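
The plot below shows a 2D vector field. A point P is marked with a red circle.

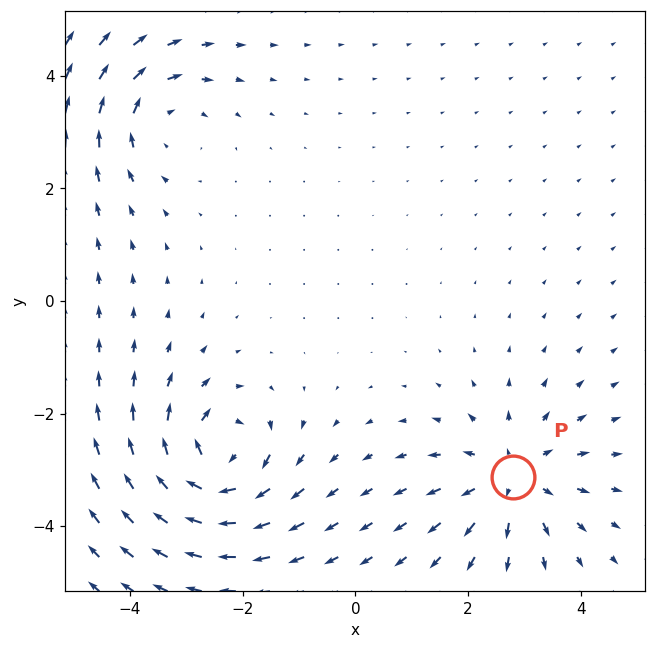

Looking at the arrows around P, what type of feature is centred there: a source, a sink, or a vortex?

At P (2.8, -3.1) the arrows spread outward. Divergence about +4, curl ≈0 — positive divergence with near-zero curl is a source.

source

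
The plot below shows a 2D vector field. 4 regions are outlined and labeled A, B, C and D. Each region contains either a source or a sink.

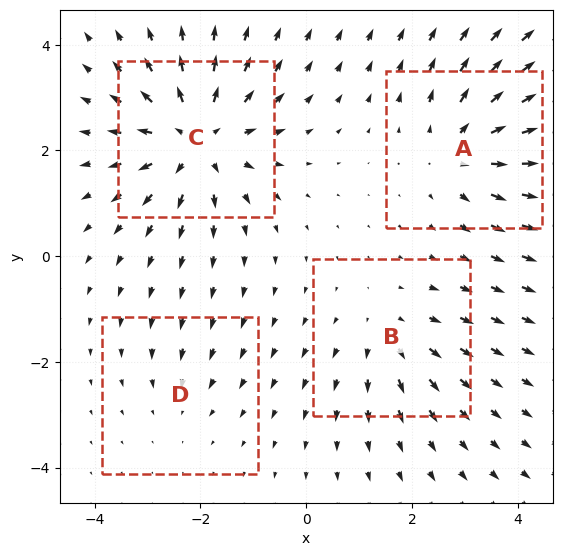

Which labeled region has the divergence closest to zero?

D

Divergence at each region's feature centre — A: about +5, B: about +3, C: about +6, D: about -2. Region D is closest to zero.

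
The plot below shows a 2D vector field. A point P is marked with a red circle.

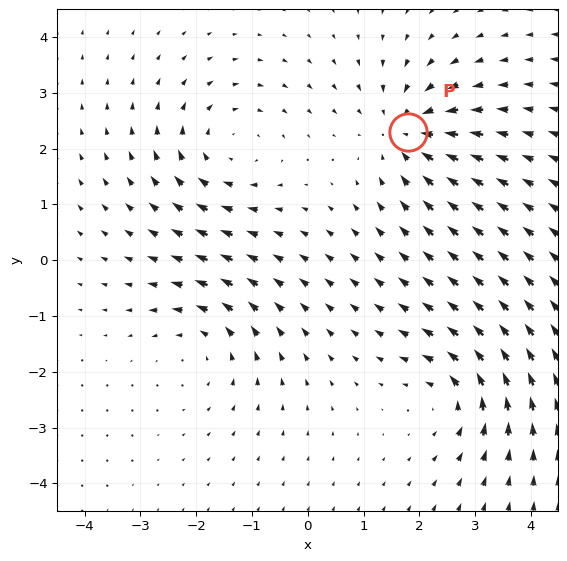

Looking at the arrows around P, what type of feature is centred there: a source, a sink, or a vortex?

At P (1.8, 2.3) the arrows converge inward. Divergence about -5, curl ≈0 — negative divergence with near-zero curl is a sink.

sink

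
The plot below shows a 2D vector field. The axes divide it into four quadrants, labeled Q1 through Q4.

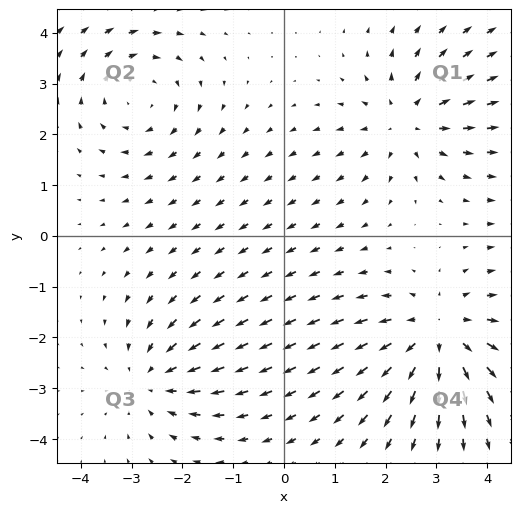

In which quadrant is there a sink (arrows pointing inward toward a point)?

Q3

The sink sits at approximately (-2.6, -2.8), which lies in quadrant Q3. The divergence there is about -3, negative as expected for a sink.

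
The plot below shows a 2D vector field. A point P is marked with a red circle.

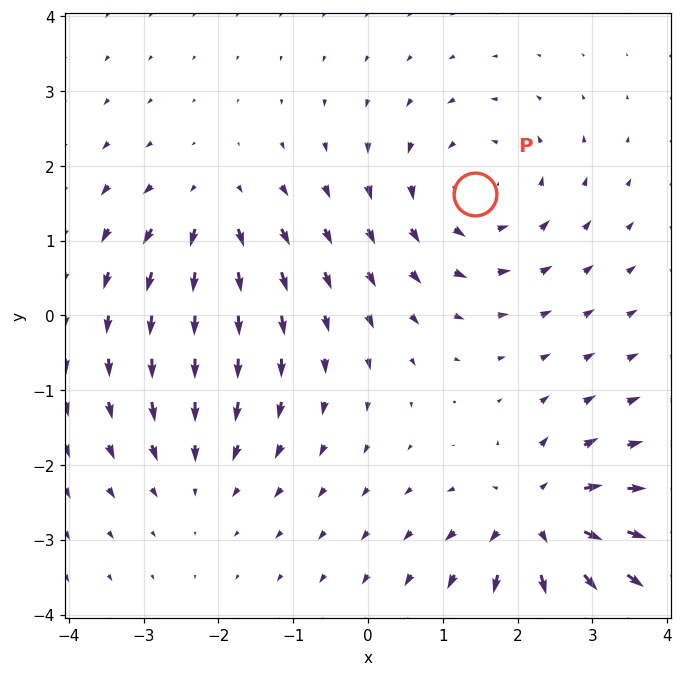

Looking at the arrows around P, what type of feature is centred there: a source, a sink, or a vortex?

At P (1.4, 1.6) the arrows circulate counterclockwise. Divergence ≈0, curl about +4 — near-zero divergence with nonzero curl is a vortex.

vortex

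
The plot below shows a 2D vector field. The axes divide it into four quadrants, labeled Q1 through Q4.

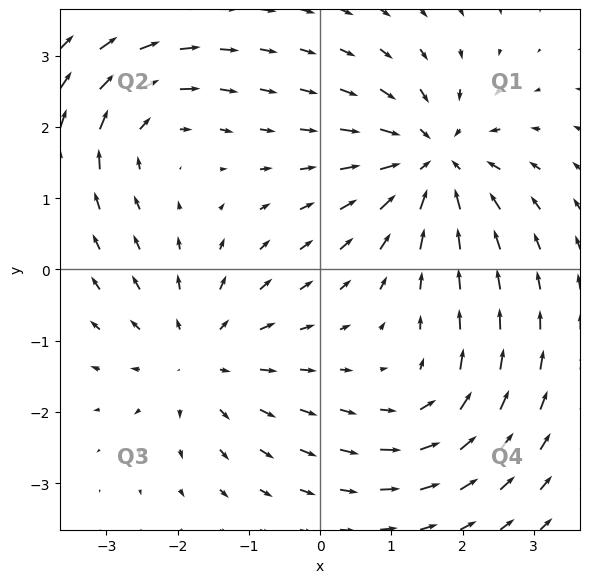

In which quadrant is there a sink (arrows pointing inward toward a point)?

The sink sits at approximately (1.6, 1.5), which lies in quadrant Q1. The divergence there is about -6, negative as expected for a sink.

Q1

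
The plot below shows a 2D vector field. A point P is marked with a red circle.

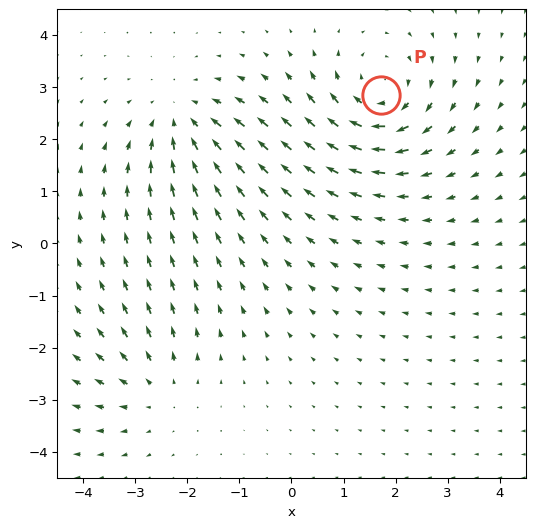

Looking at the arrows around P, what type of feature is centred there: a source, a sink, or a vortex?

vortex

At P (1.7, 2.8) the arrows circulate clockwise. Divergence ≈0, curl about -4 — near-zero divergence with nonzero curl is a vortex.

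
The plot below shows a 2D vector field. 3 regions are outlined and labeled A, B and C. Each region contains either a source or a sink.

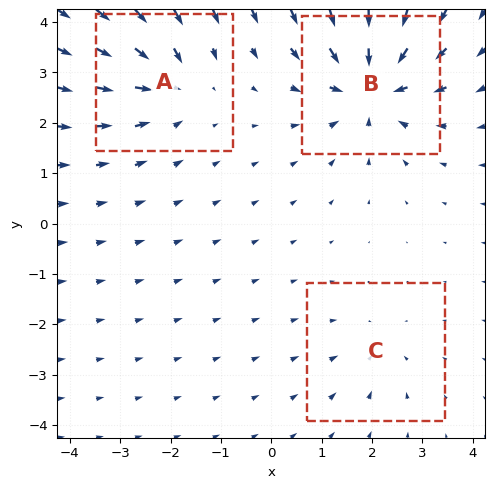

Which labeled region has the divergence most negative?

Divergence at each region's feature centre — A: about -4, B: about -5, C: about -2. Region B is most negative.

B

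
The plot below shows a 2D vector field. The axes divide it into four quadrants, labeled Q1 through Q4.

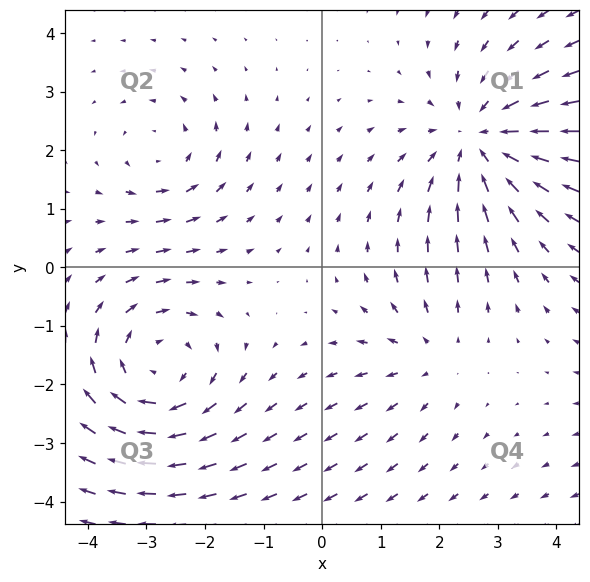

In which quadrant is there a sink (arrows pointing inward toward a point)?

Q1

The sink sits at approximately (2.7, 2.2), which lies in quadrant Q1. The divergence there is about -4, negative as expected for a sink.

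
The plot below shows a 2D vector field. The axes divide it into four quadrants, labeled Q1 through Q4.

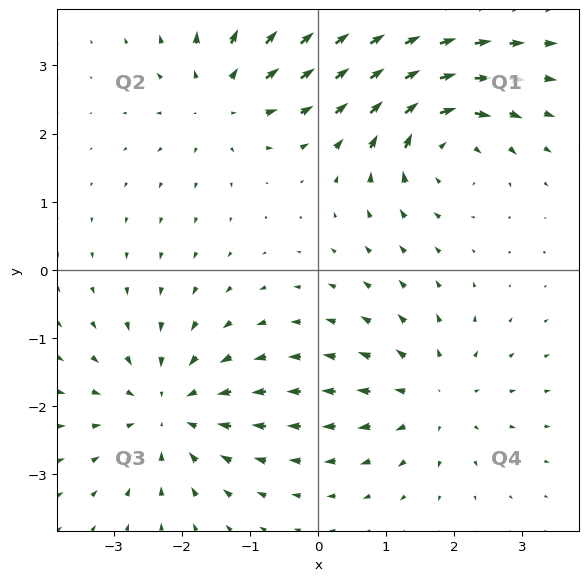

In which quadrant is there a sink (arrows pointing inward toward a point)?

The sink sits at approximately (-2.2, -2.1), which lies in quadrant Q3. The divergence there is about -3, negative as expected for a sink.

Q3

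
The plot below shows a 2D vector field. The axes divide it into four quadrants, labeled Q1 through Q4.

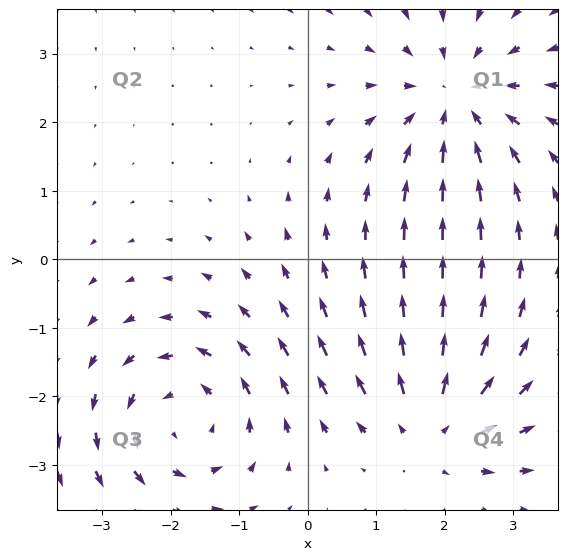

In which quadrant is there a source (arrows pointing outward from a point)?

The source sits at approximately (1.8, -2.4), which lies in quadrant Q4. The divergence there is about +3, positive as expected for a source.

Q4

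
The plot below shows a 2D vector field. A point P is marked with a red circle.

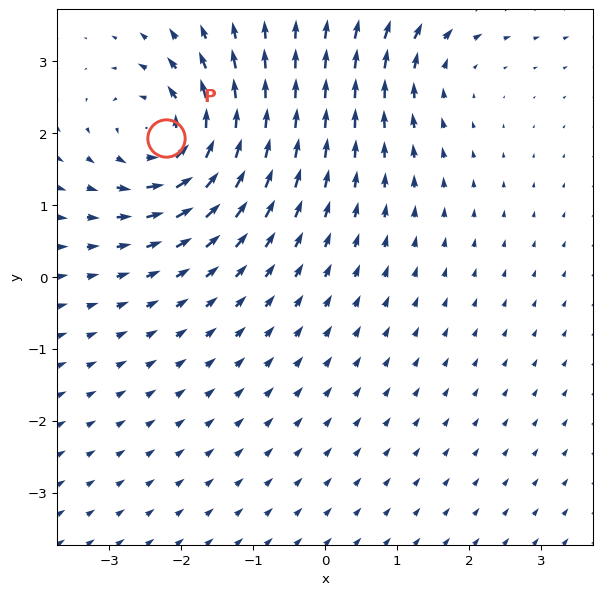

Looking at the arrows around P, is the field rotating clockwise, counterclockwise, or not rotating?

Near P at (-2.2, 1.9) the arrows circulate counterclockwise. The curl (z-component) there is about +6; positive curl means counterclockwise rotation.

counterclockwise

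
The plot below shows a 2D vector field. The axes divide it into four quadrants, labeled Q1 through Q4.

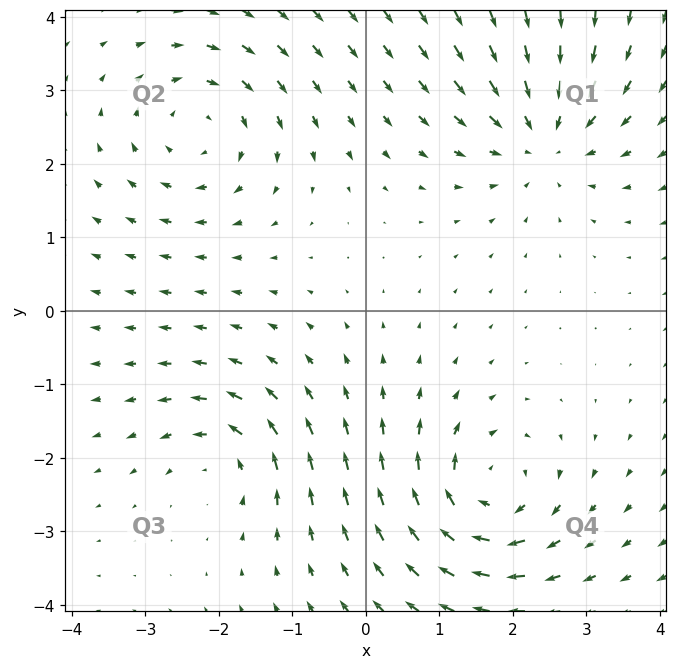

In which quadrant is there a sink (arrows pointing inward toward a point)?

Q1

The sink sits at approximately (2.4, 2.4), which lies in quadrant Q1. The divergence there is about -5, negative as expected for a sink.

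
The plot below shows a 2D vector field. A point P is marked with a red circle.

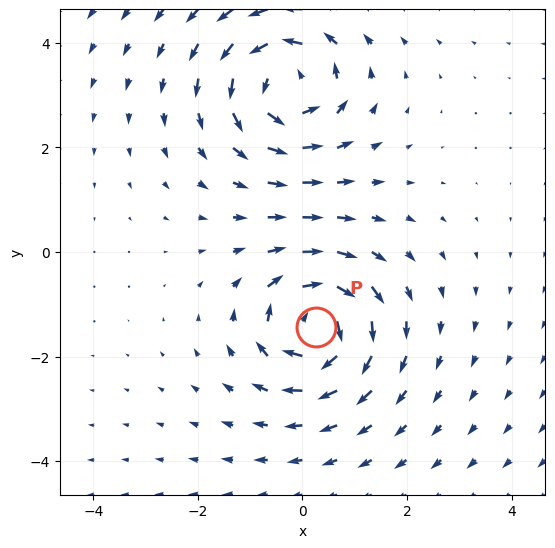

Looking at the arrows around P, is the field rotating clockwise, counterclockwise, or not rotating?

clockwise

Near P at (0.3, -1.4) the arrows circulate clockwise. The curl (z-component) there is about -6; negative curl means clockwise rotation.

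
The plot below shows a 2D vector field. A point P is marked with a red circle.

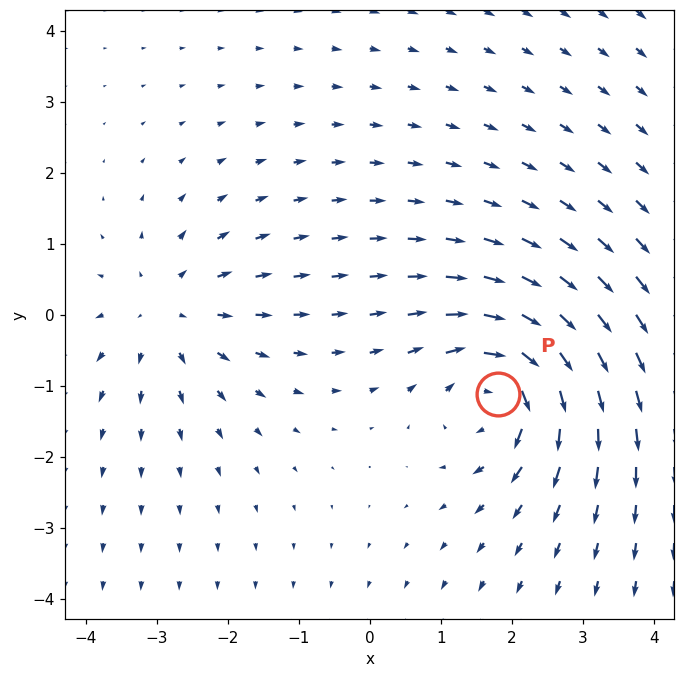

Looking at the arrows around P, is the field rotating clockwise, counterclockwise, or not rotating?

Near P at (1.8, -1.1) the arrows circulate clockwise. The curl (z-component) there is about -5; negative curl means clockwise rotation.

clockwise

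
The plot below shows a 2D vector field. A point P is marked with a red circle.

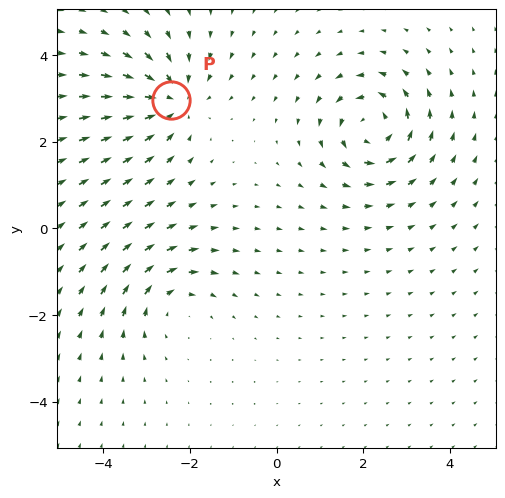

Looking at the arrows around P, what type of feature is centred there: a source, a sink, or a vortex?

At P (-2.4, 3.0) the arrows converge inward. Divergence about -5, curl ≈0 — negative divergence with near-zero curl is a sink.

sink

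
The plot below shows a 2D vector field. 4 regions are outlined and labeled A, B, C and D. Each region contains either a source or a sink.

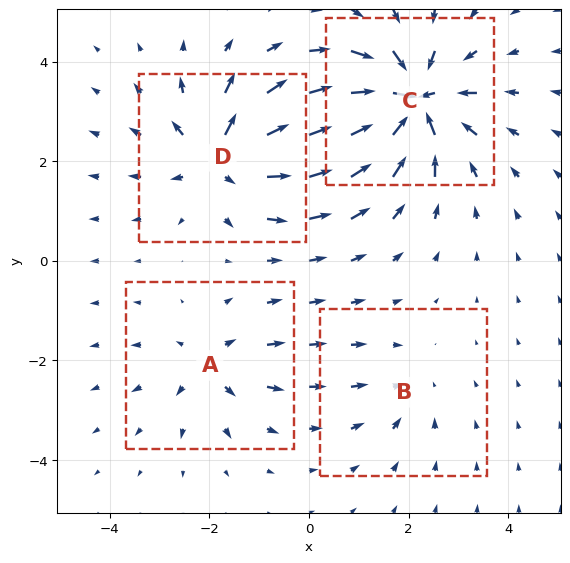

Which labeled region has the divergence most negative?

C

Divergence at each region's feature centre — A: about +4, B: about -2, C: about -8, D: about +6. Region C is most negative.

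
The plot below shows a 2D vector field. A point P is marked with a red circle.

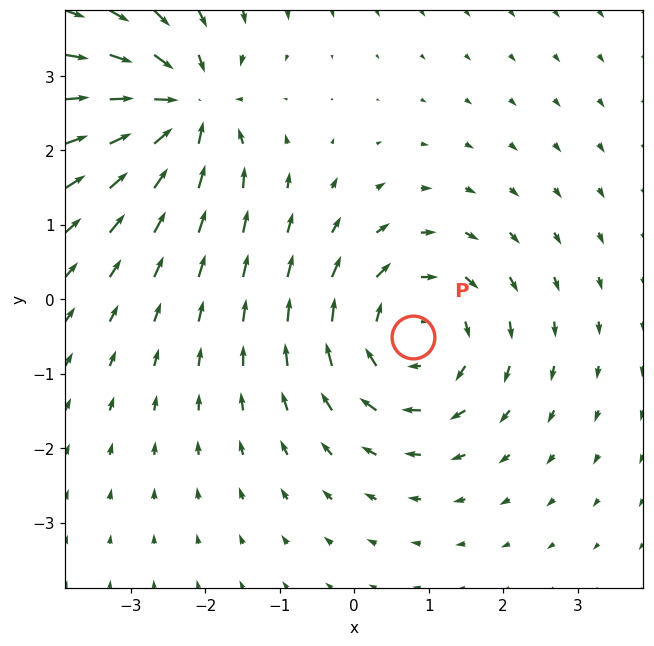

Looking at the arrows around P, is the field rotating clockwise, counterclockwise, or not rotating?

Near P at (0.8, -0.5) the arrows circulate clockwise. The curl (z-component) there is about -4; negative curl means clockwise rotation.

clockwise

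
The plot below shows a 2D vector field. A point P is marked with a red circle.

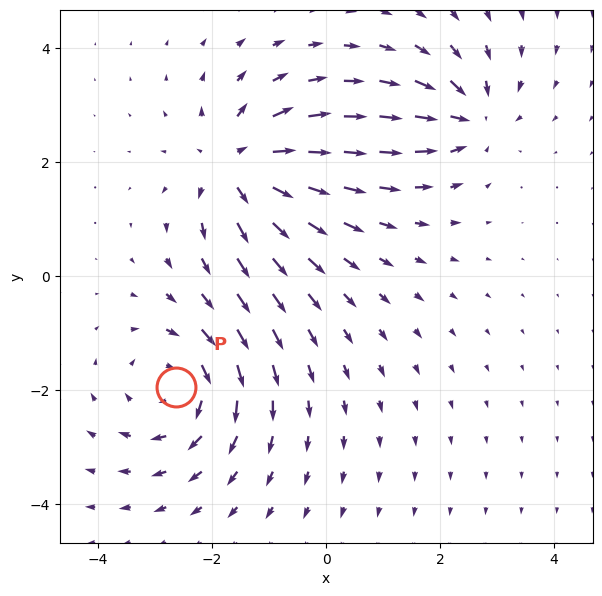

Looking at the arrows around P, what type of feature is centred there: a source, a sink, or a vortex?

vortex

At P (-2.6, -1.9) the arrows circulate clockwise. Divergence ≈0, curl about -5 — near-zero divergence with nonzero curl is a vortex.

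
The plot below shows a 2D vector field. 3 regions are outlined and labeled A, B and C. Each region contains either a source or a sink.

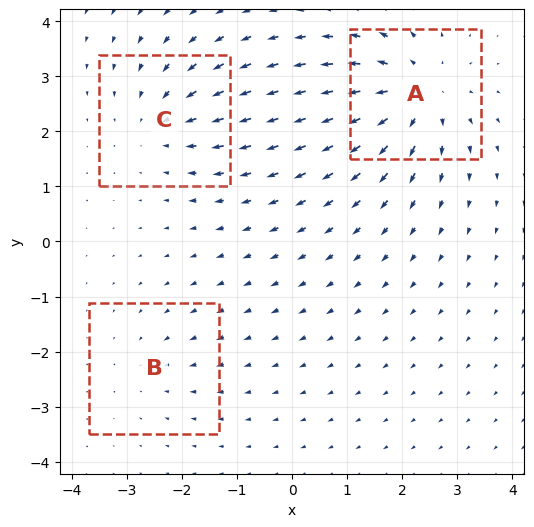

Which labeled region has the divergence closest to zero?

B

Divergence at each region's feature centre — A: about +4, B: about -2, C: about -3. Region B is closest to zero.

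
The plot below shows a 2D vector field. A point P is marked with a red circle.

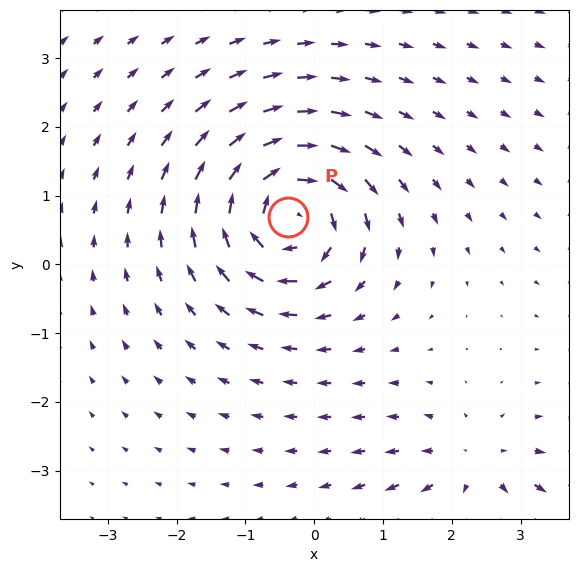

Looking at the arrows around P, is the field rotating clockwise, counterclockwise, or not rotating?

Near P at (-0.4, 0.7) the arrows circulate clockwise. The curl (z-component) there is about -6; negative curl means clockwise rotation.

clockwise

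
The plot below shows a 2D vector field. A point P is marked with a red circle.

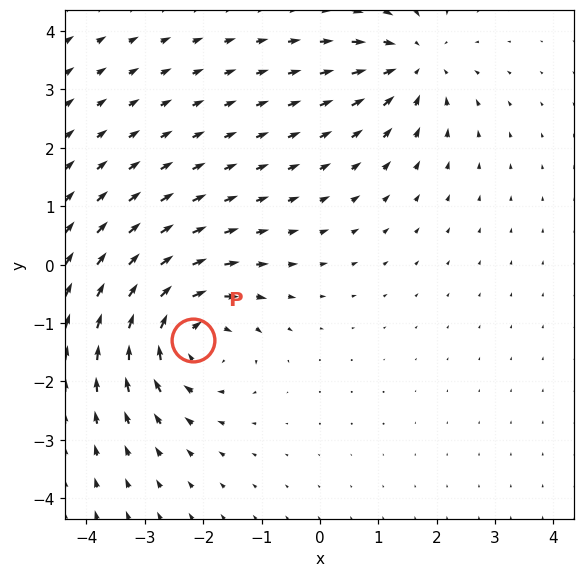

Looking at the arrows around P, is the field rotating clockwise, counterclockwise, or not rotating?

clockwise

Near P at (-2.2, -1.3) the arrows circulate clockwise. The curl (z-component) there is about -5; negative curl means clockwise rotation.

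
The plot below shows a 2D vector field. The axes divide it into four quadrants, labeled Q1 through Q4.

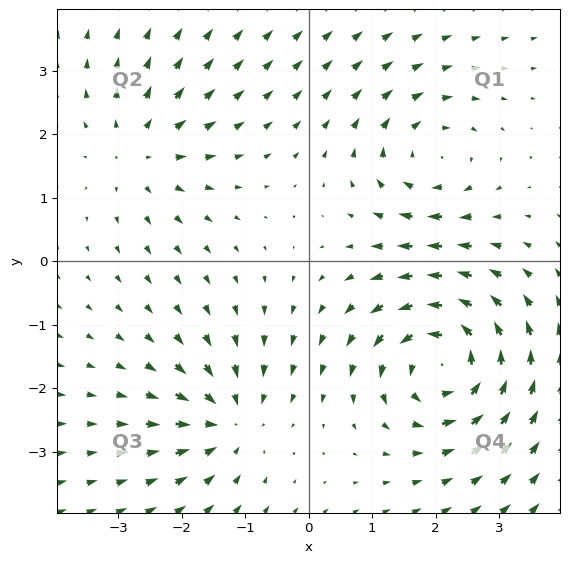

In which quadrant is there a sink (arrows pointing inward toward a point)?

The sink sits at approximately (-1.3, -2.5), which lies in quadrant Q3. The divergence there is about -4, negative as expected for a sink.

Q3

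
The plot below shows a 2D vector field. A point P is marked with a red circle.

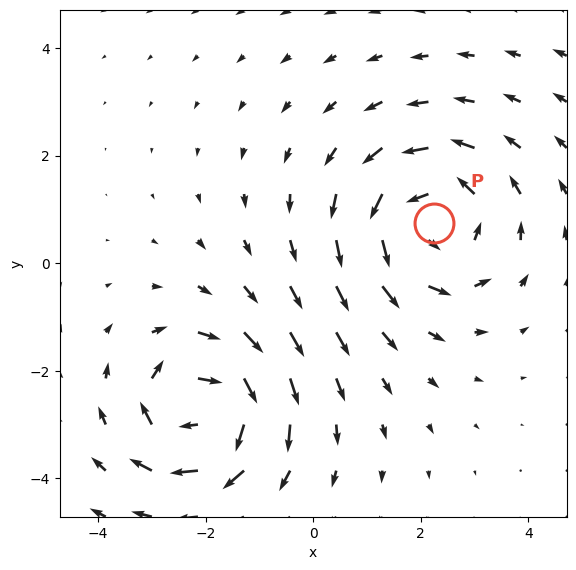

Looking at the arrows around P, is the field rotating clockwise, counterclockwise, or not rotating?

counterclockwise

Near P at (2.3, 0.8) the arrows circulate counterclockwise. The curl (z-component) there is about +3; positive curl means counterclockwise rotation.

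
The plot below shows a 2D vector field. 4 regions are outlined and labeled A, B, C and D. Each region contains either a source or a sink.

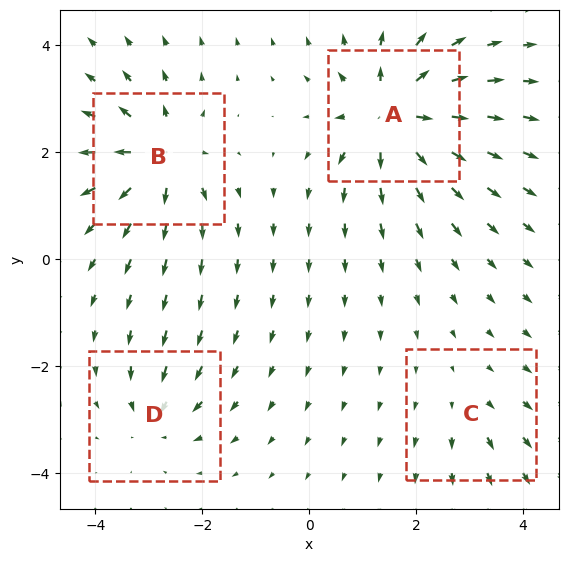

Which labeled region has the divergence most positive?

Divergence at each region's feature centre — A: about +8, B: about +7, C: about +2, D: about -4. Region A is most positive.

A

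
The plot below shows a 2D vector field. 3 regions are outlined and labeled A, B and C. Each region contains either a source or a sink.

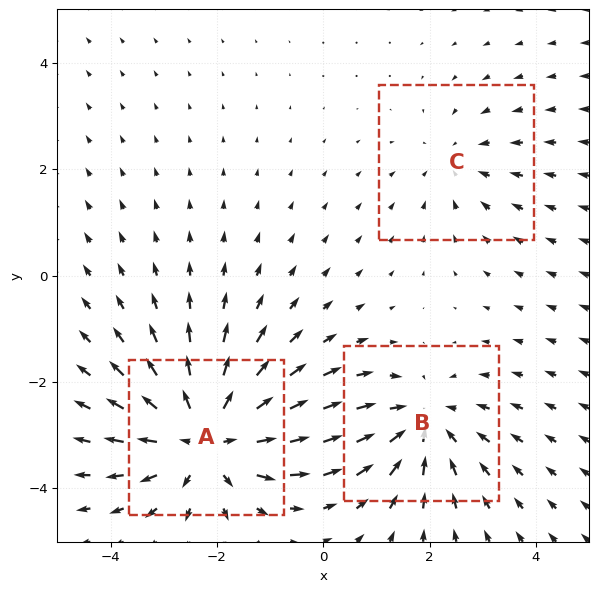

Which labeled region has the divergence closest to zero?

Divergence at each region's feature centre — A: about +5, B: about -3, C: about -2. Region C is closest to zero.

C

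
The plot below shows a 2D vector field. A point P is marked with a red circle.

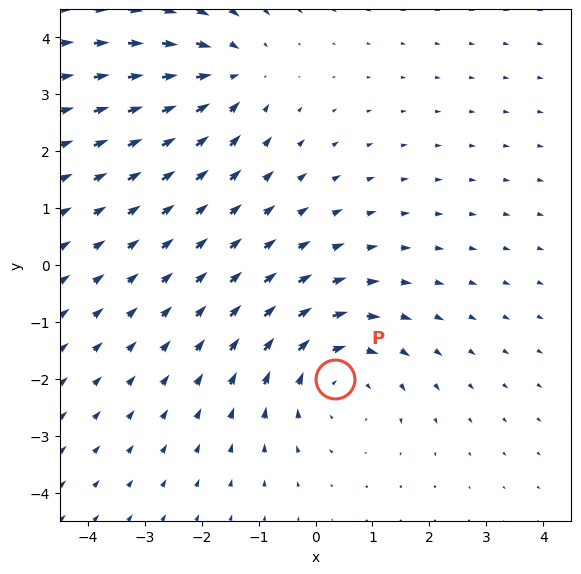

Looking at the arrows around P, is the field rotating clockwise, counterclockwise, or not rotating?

Near P at (0.3, -2.0) the arrows circulate clockwise. The curl (z-component) there is about -3; negative curl means clockwise rotation.

clockwise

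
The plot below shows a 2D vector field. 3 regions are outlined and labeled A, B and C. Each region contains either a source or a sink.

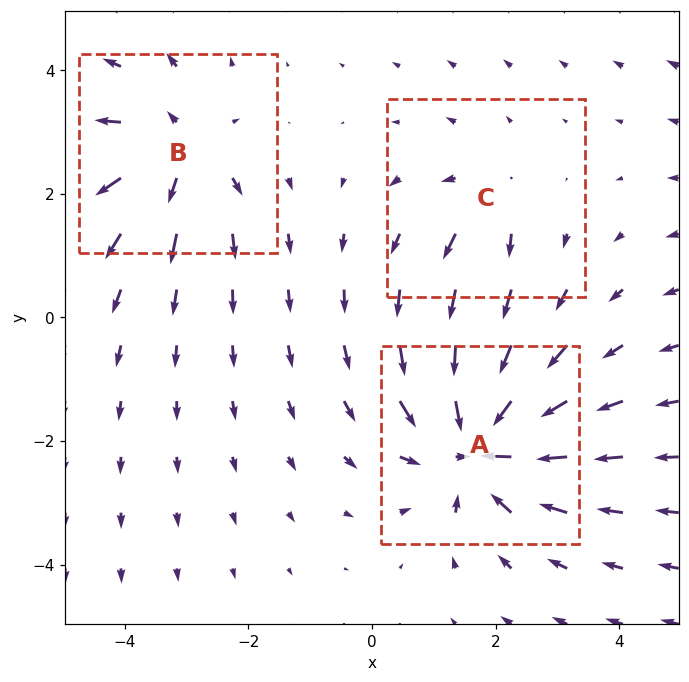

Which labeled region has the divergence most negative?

A

Divergence at each region's feature centre — A: about -6, B: about +4, C: about +2. Region A is most negative.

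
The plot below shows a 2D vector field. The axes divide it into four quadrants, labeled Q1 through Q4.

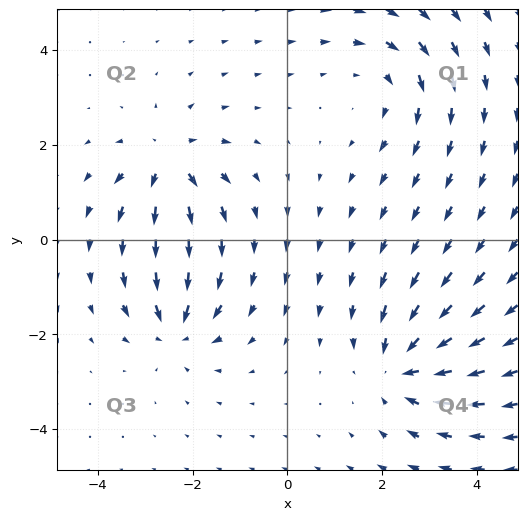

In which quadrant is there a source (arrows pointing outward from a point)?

The source sits at approximately (-2.5, 1.6), which lies in quadrant Q2. The divergence there is about +4, positive as expected for a source.

Q2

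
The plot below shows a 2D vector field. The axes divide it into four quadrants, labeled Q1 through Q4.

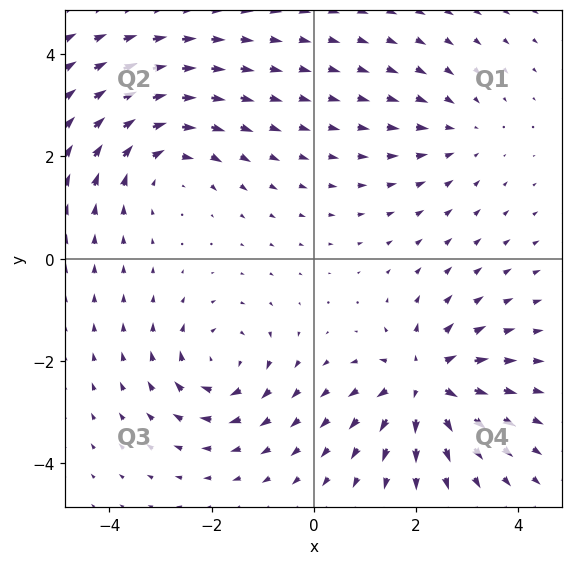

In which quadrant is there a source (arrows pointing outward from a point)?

Q4

The source sits at approximately (2.2, -2.4), which lies in quadrant Q4. The divergence there is about +7, positive as expected for a source.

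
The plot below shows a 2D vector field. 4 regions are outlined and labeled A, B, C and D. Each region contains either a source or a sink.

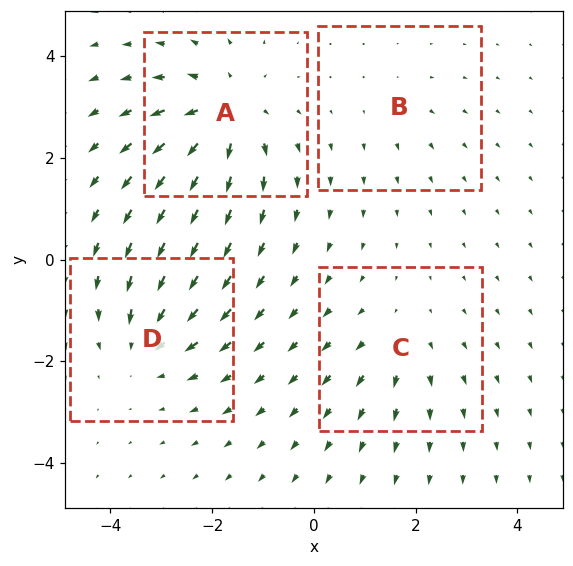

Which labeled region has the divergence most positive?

A

Divergence at each region's feature centre — A: about +6, B: about +2, C: about +3, D: about -4. Region A is most positive.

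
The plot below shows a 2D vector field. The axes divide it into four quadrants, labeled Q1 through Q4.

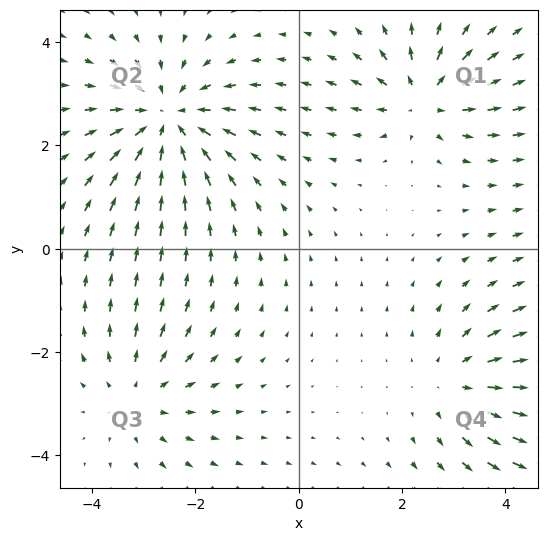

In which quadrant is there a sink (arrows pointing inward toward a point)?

Q2

The sink sits at approximately (-2.5, 2.5), which lies in quadrant Q2. The divergence there is about -4, negative as expected for a sink.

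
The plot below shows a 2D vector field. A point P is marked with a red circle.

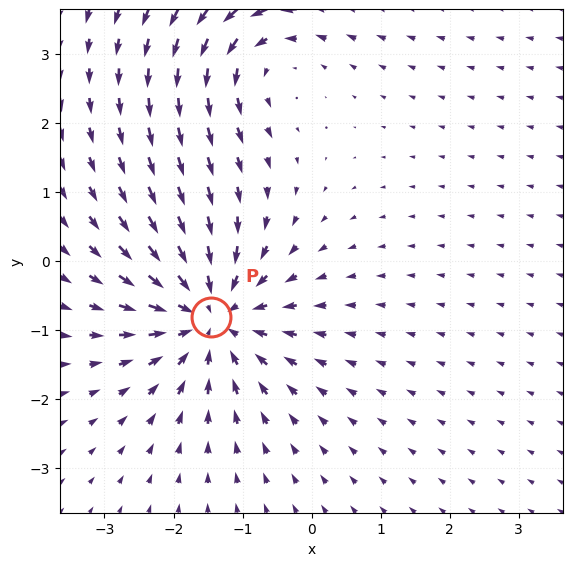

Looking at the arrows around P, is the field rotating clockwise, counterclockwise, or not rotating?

not rotating

Near P at (-1.5, -0.8) the arrows show no circulation. The curl there is ≈0.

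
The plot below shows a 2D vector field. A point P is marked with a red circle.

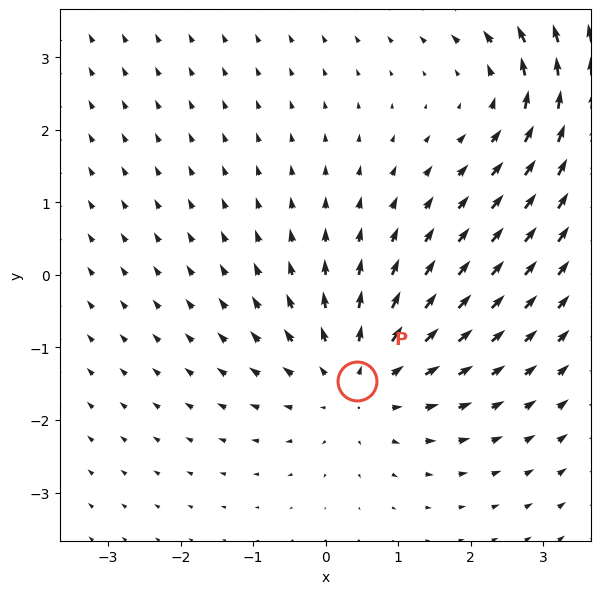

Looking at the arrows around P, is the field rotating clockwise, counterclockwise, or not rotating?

Near P at (0.4, -1.5) the arrows show no circulation. The curl there is ≈0.

not rotating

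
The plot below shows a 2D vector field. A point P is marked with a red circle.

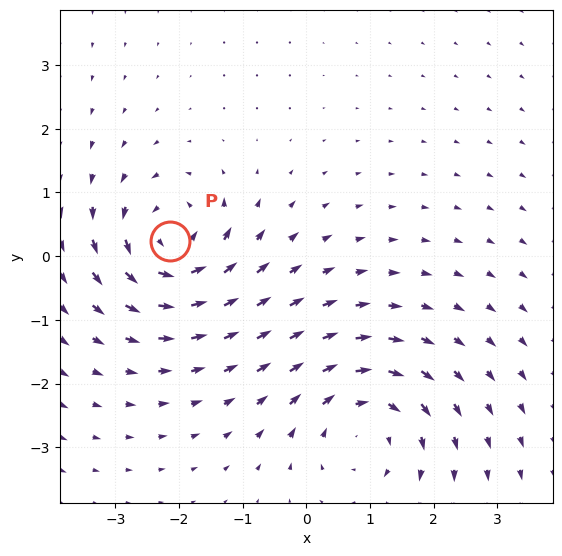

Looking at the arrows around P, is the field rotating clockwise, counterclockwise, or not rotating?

Near P at (-2.1, 0.2) the arrows circulate counterclockwise. The curl (z-component) there is about +6; positive curl means counterclockwise rotation.

counterclockwise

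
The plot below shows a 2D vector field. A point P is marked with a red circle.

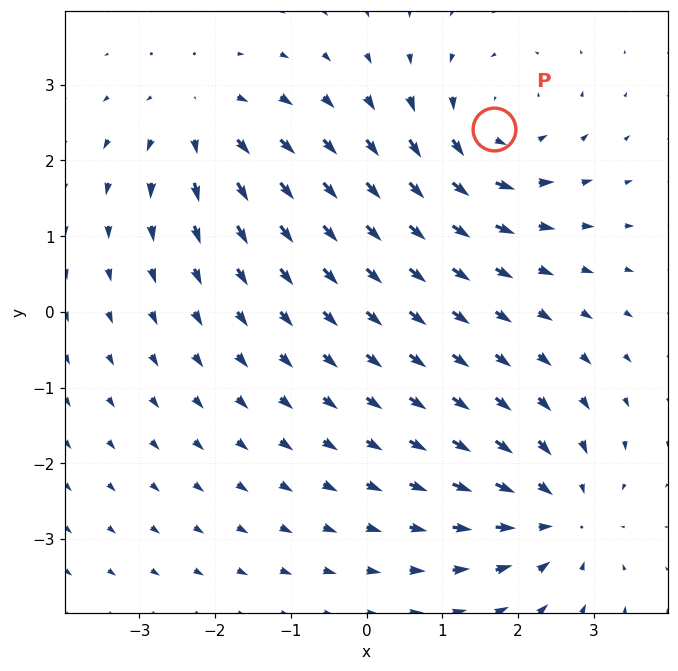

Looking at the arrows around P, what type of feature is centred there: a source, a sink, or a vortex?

At P (1.7, 2.4) the arrows circulate counterclockwise. Divergence ≈0, curl about +5 — near-zero divergence with nonzero curl is a vortex.

vortex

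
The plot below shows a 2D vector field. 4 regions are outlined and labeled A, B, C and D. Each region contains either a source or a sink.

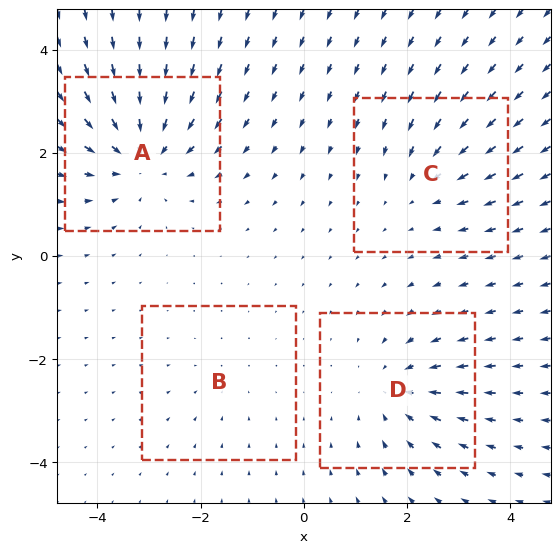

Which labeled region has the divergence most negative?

Divergence at each region's feature centre — A: about -6, B: about -2, C: about -3, D: about -4. Region A is most negative.

A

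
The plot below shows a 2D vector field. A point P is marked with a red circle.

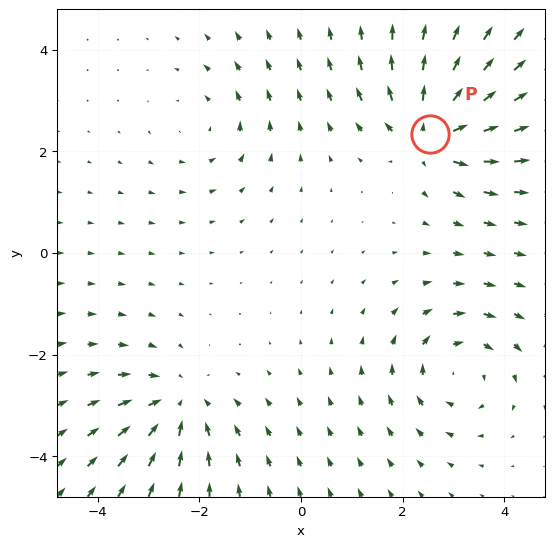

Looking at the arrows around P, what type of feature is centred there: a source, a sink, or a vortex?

At P (2.5, 2.3) the arrows spread outward. Divergence about +7, curl ≈0 — positive divergence with near-zero curl is a source.

source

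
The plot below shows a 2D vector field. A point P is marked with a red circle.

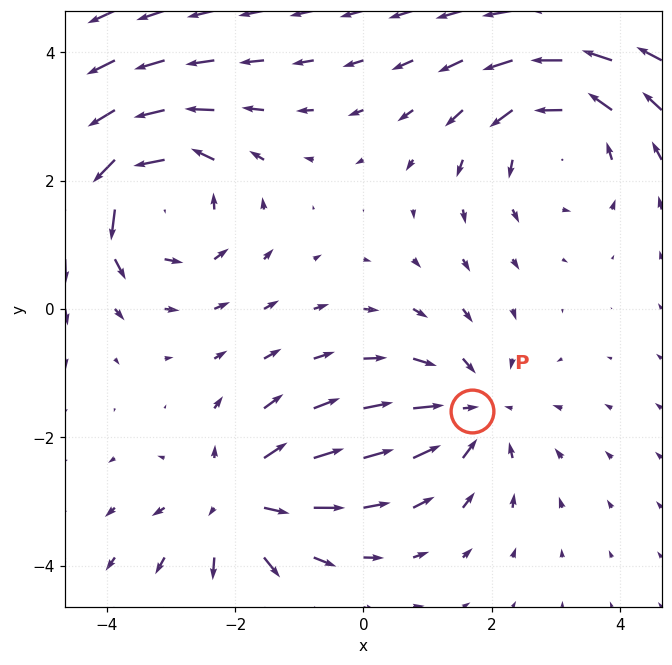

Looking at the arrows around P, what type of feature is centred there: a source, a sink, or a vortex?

sink

At P (1.7, -1.6) the arrows converge inward. Divergence about -3, curl ≈0 — negative divergence with near-zero curl is a sink.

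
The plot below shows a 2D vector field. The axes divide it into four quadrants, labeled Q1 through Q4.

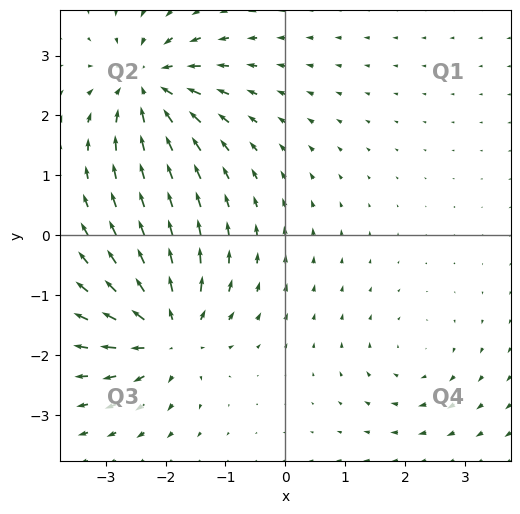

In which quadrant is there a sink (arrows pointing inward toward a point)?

Q2

The sink sits at approximately (-2.3, 2.5), which lies in quadrant Q2. The divergence there is about -6, negative as expected for a sink.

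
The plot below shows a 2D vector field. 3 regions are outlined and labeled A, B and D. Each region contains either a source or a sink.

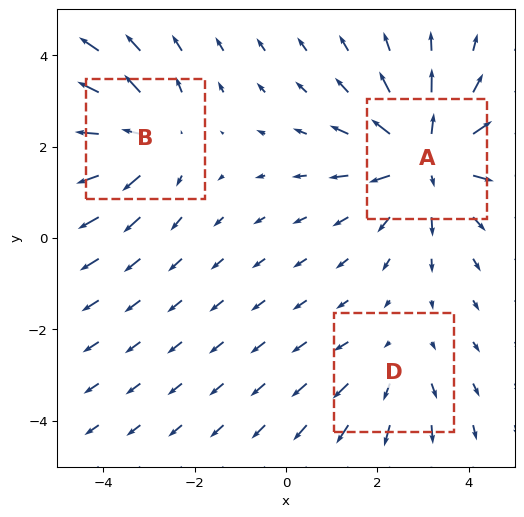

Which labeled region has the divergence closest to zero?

Divergence at each region's feature centre — A: about +4, B: about +3, D: about +2. Region D is closest to zero.

D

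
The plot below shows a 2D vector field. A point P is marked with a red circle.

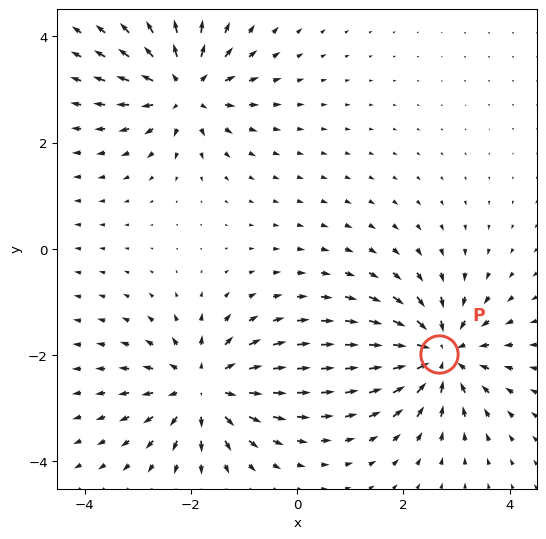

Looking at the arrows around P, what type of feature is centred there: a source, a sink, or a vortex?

sink

At P (2.7, -2.0) the arrows converge inward. Divergence about -5, curl ≈0 — negative divergence with near-zero curl is a sink.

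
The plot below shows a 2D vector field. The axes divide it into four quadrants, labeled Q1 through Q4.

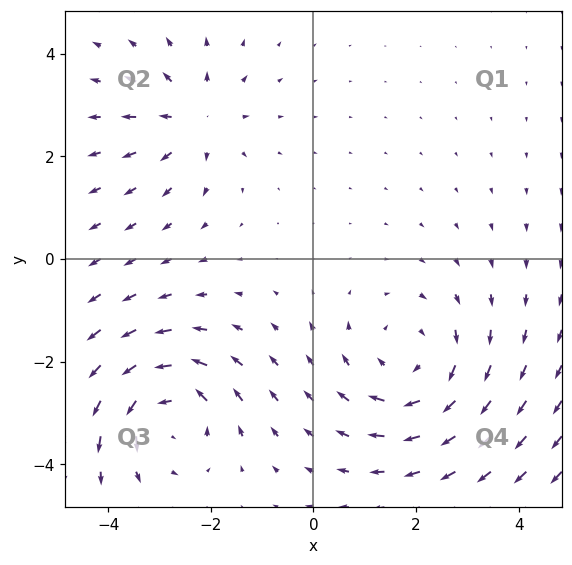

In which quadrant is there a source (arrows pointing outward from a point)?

Q2

The source sits at approximately (-2.3, 2.7), which lies in quadrant Q2. The divergence there is about +3, positive as expected for a source.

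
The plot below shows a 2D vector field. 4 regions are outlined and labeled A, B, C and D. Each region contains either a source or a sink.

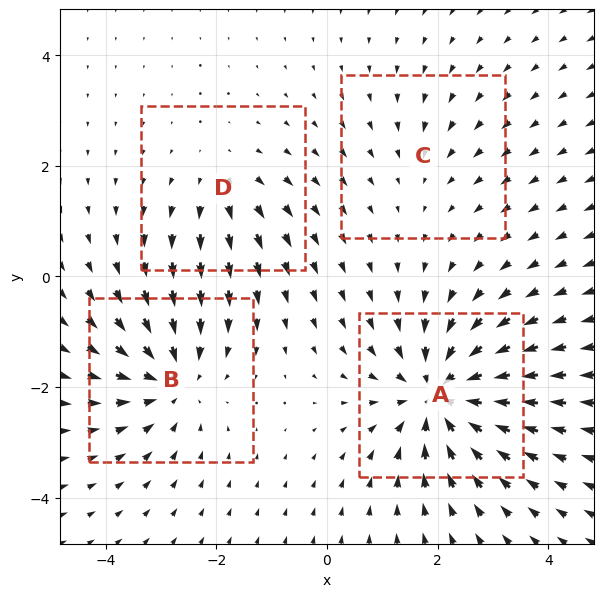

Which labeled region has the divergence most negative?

A

Divergence at each region's feature centre — A: about -7, B: about -5, C: about -2, D: about +3. Region A is most negative.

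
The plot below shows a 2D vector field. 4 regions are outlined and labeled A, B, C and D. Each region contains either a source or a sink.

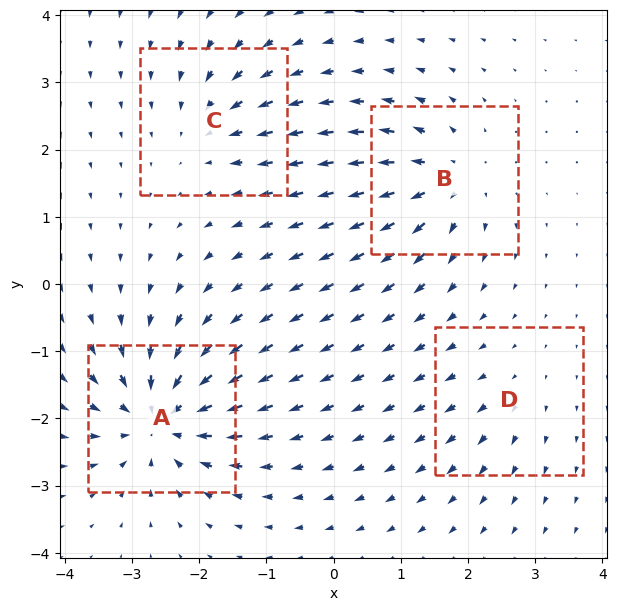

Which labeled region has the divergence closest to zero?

D

Divergence at each region's feature centre — A: about -9, B: about +6, C: about -4, D: about +3. Region D is closest to zero.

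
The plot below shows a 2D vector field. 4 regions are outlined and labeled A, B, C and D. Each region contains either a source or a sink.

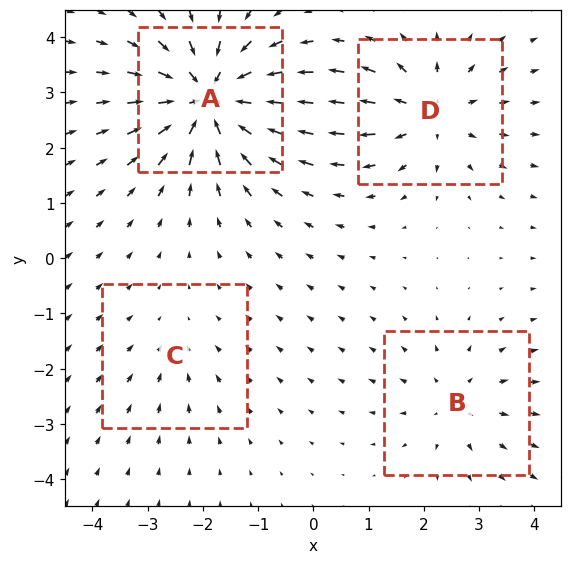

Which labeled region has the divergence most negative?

A

Divergence at each region's feature centre — A: about -8, B: about +3, C: about -2, D: about +5. Region A is most negative.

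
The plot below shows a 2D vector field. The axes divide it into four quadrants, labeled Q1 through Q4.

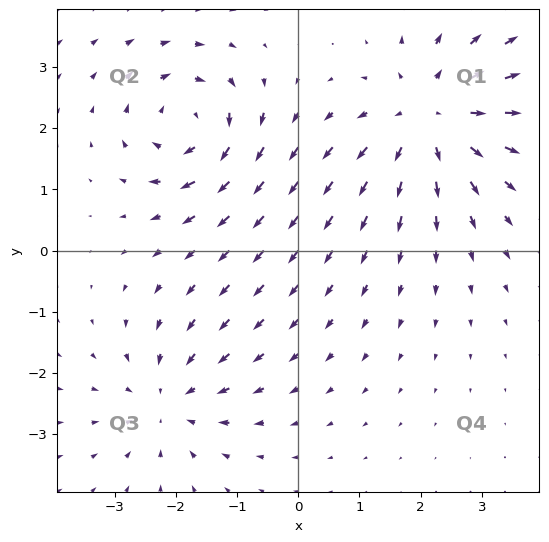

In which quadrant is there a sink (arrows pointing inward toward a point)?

The sink sits at approximately (-2.1, -2.5), which lies in quadrant Q3. The divergence there is about -3, negative as expected for a sink.

Q3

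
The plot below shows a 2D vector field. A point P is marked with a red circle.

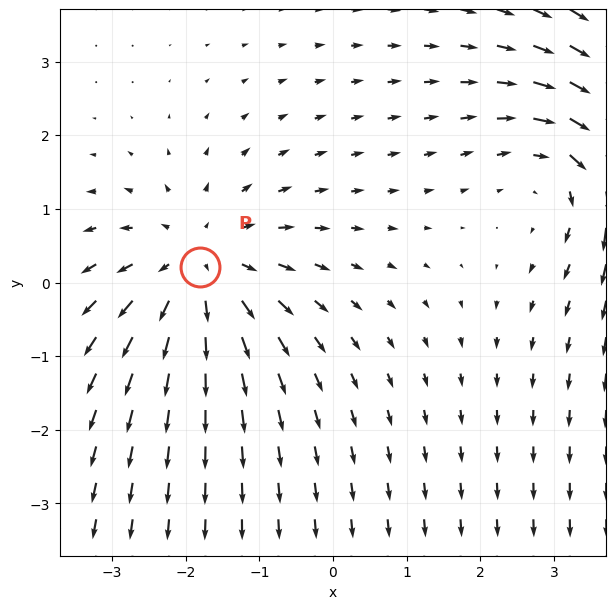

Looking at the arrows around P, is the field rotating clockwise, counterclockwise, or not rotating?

not rotating

Near P at (-1.8, 0.2) the arrows show no circulation. The curl there is ≈0.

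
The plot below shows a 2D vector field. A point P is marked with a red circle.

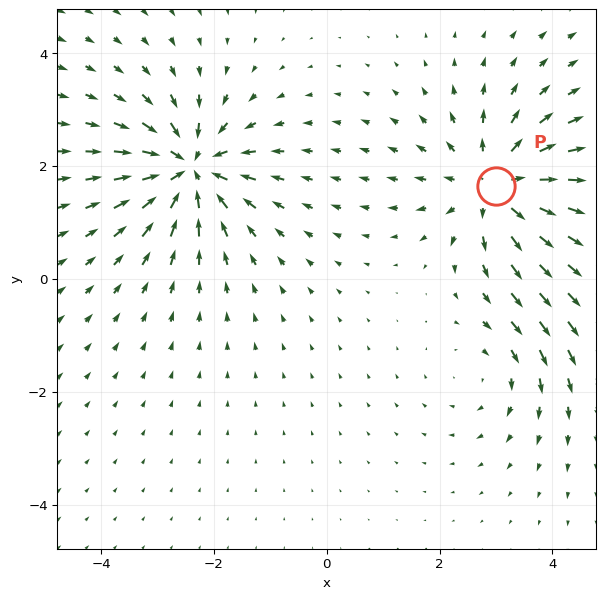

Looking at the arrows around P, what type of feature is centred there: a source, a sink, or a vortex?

source

At P (3.0, 1.6) the arrows spread outward. Divergence about +5, curl ≈0 — positive divergence with near-zero curl is a source.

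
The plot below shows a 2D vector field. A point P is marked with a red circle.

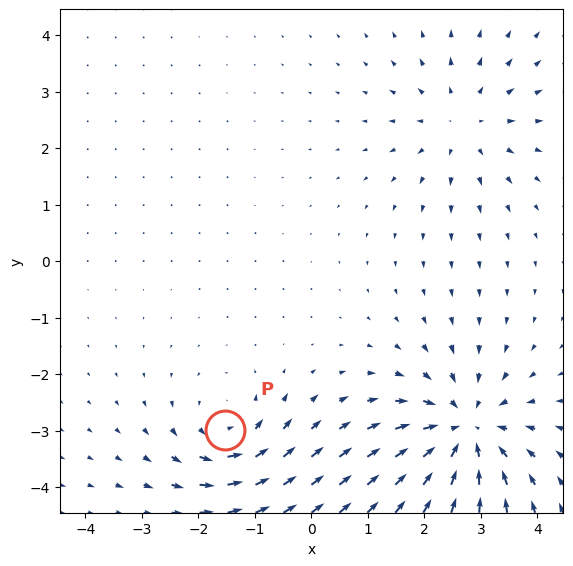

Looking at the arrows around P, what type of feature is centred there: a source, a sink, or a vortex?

At P (-1.5, -3.0) the arrows circulate counterclockwise. Divergence ≈0, curl about +4 — near-zero divergence with nonzero curl is a vortex.

vortex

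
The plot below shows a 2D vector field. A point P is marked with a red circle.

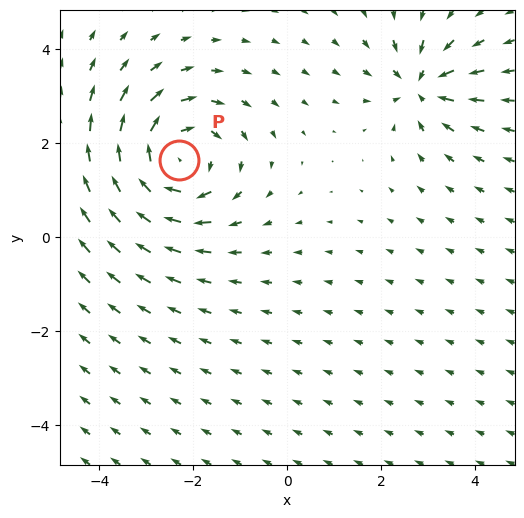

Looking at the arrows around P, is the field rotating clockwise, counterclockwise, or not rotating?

clockwise

Near P at (-2.3, 1.6) the arrows circulate clockwise. The curl (z-component) there is about -4; negative curl means clockwise rotation.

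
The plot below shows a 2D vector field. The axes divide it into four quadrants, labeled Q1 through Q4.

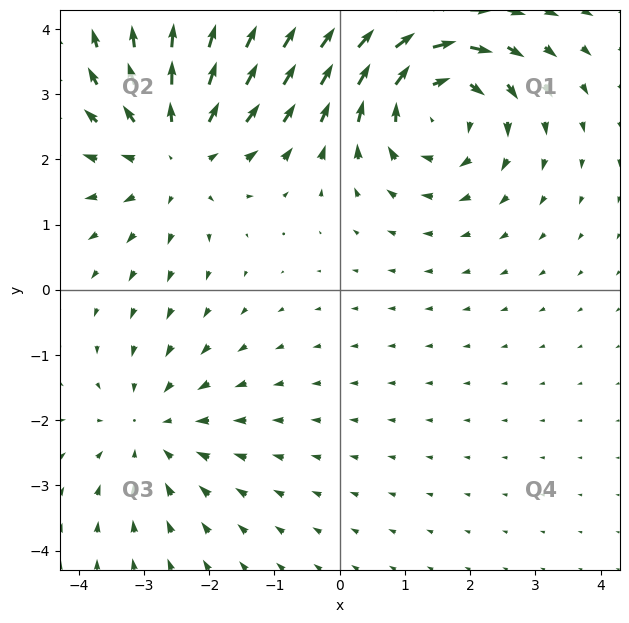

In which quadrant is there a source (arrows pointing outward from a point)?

The source sits at approximately (-2.5, 2.1), which lies in quadrant Q2. The divergence there is about +3, positive as expected for a source.

Q2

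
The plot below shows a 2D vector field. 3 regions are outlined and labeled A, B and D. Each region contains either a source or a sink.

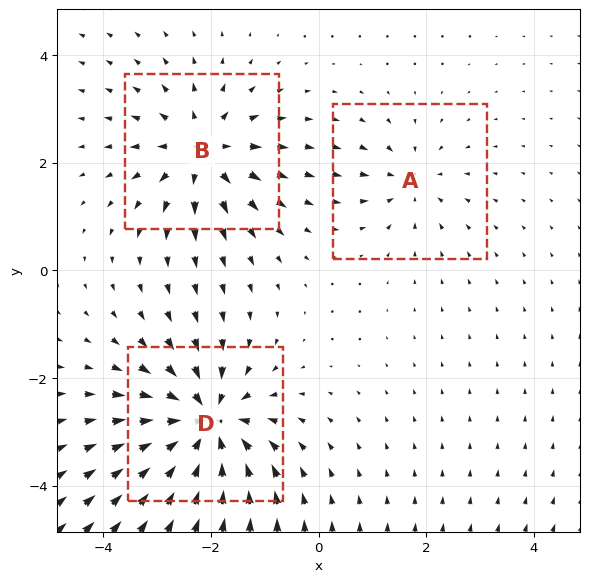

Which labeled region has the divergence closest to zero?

Divergence at each region's feature centre — A: about -3, B: about +4, D: about -6. Region A is closest to zero.

A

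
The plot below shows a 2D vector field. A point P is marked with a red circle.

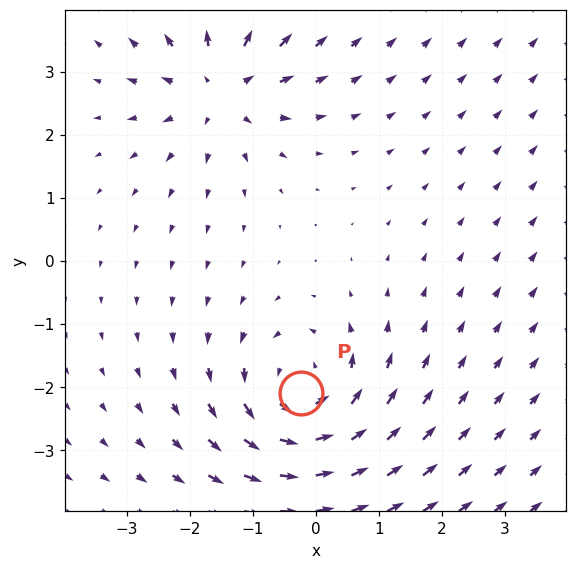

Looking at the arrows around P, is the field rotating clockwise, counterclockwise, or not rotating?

Near P at (-0.2, -2.1) the arrows circulate counterclockwise. The curl (z-component) there is about +4; positive curl means counterclockwise rotation.

counterclockwise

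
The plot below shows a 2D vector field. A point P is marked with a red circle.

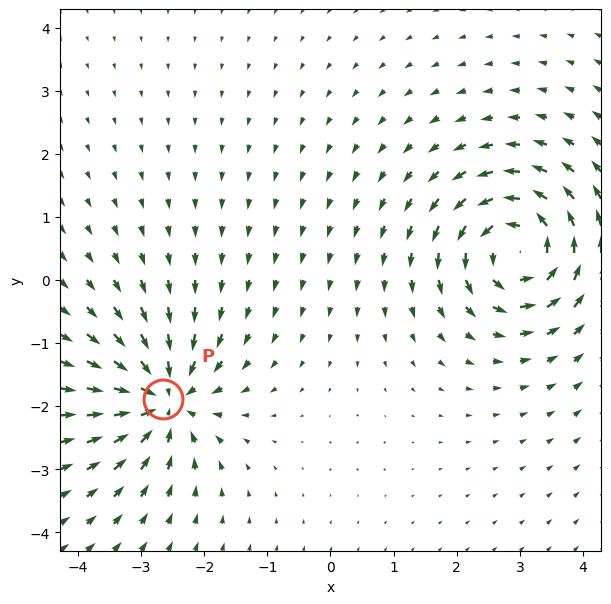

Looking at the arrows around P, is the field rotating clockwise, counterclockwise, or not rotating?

not rotating

Near P at (-2.6, -1.9) the arrows show no circulation. The curl there is ≈0.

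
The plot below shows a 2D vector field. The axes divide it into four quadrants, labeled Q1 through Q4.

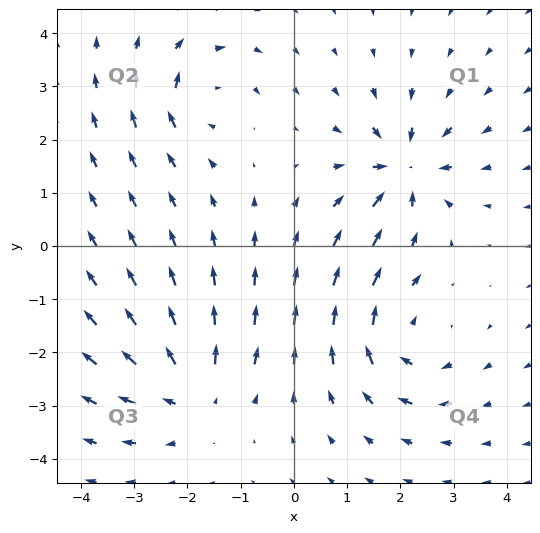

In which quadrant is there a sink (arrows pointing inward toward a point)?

The sink sits at approximately (2.1, 1.5), which lies in quadrant Q1. The divergence there is about -7, negative as expected for a sink.

Q1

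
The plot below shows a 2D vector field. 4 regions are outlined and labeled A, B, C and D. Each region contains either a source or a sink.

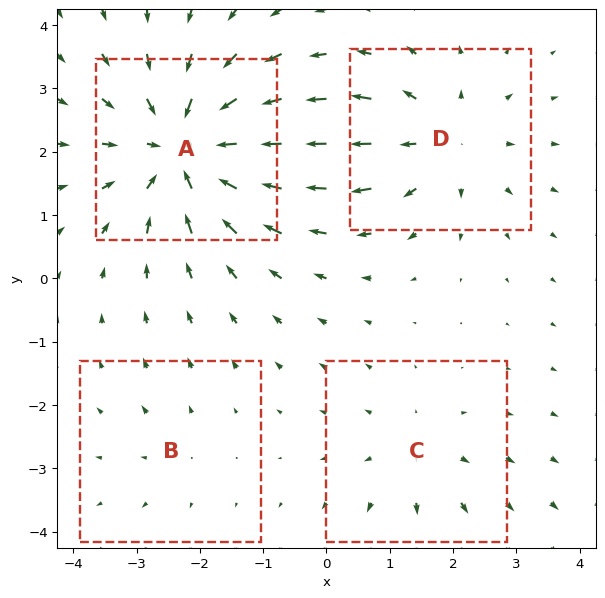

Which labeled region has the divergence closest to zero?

B

Divergence at each region's feature centre — A: about -7, B: about +2, C: about +3, D: about +4. Region B is closest to zero.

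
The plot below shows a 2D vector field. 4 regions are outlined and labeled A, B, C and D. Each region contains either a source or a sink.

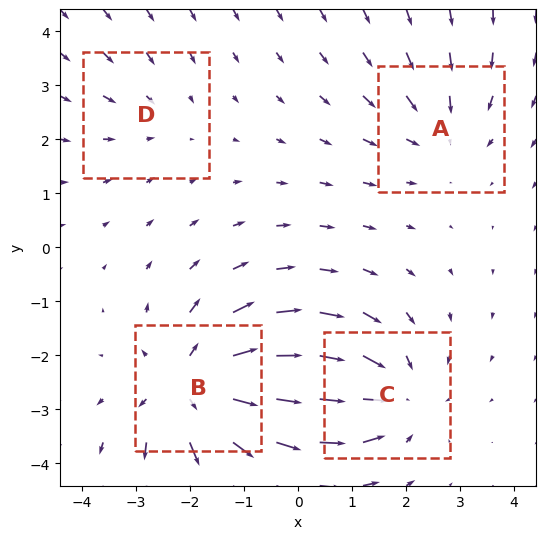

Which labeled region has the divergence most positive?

Divergence at each region's feature centre — A: about -3, B: about +6, C: about -4, D: about -2. Region B is most positive.

B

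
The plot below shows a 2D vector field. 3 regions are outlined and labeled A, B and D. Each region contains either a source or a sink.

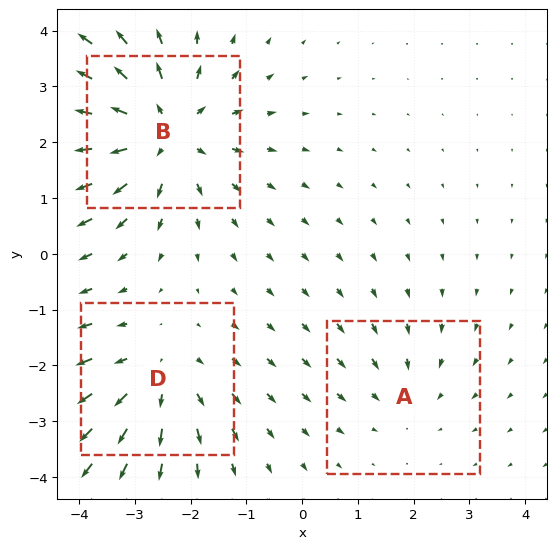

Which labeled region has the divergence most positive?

B

Divergence at each region's feature centre — A: about -2, B: about +4, D: about +3. Region B is most positive.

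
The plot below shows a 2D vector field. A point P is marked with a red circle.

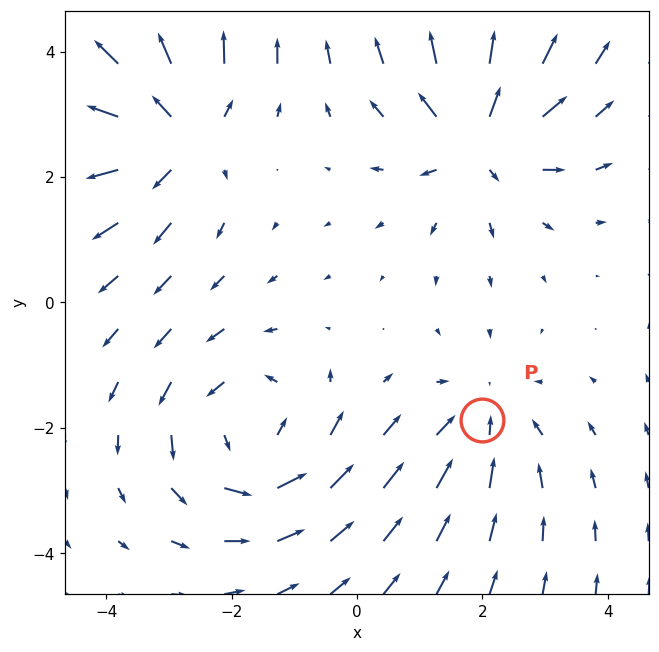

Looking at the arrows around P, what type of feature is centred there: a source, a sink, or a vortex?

sink

At P (2.0, -1.9) the arrows converge inward. Divergence about -3, curl ≈0 — negative divergence with near-zero curl is a sink.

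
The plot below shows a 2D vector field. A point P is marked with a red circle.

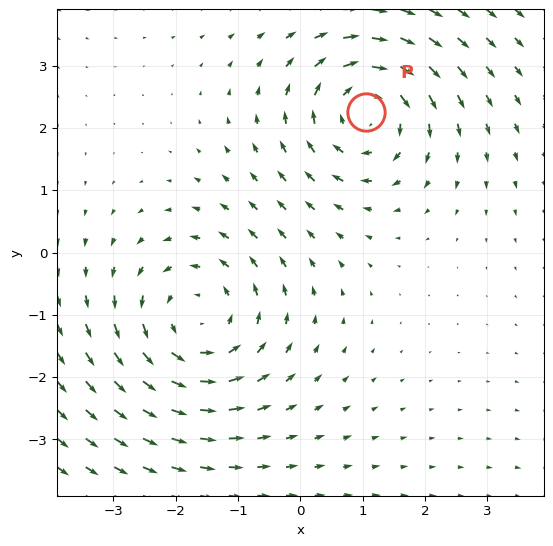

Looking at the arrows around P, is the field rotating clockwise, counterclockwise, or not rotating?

clockwise

Near P at (1.1, 2.3) the arrows circulate clockwise. The curl (z-component) there is about -4; negative curl means clockwise rotation.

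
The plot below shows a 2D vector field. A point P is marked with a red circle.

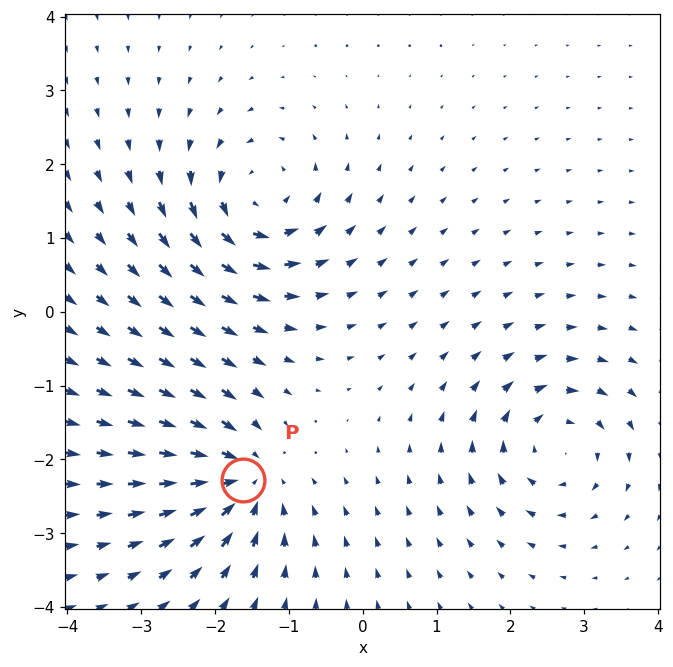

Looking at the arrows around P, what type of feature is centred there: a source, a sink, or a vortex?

sink

At P (-1.6, -2.3) the arrows converge inward. Divergence about -6, curl ≈0 — negative divergence with near-zero curl is a sink.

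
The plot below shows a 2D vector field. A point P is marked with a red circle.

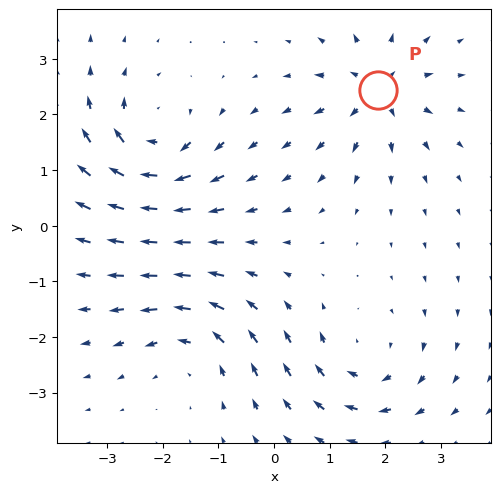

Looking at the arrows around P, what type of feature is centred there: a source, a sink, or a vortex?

At P (1.9, 2.4) the arrows spread outward. Divergence about +6, curl ≈0 — positive divergence with near-zero curl is a source.

source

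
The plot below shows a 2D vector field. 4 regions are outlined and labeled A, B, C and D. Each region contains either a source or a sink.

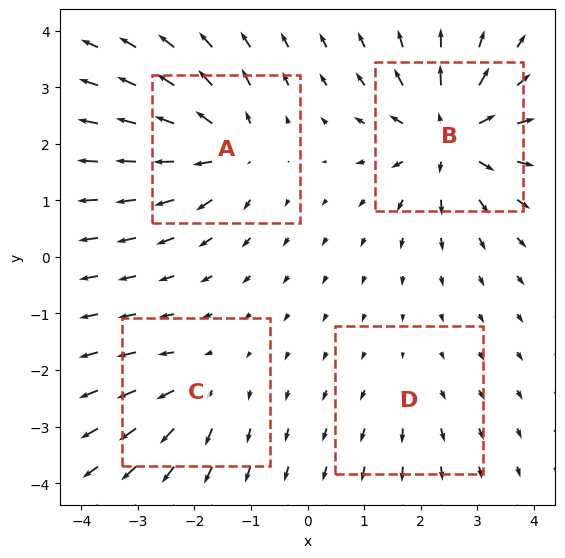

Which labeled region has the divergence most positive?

Divergence at each region's feature centre — A: about +6, B: about +8, C: about +4, D: about +2. Region B is most positive.

B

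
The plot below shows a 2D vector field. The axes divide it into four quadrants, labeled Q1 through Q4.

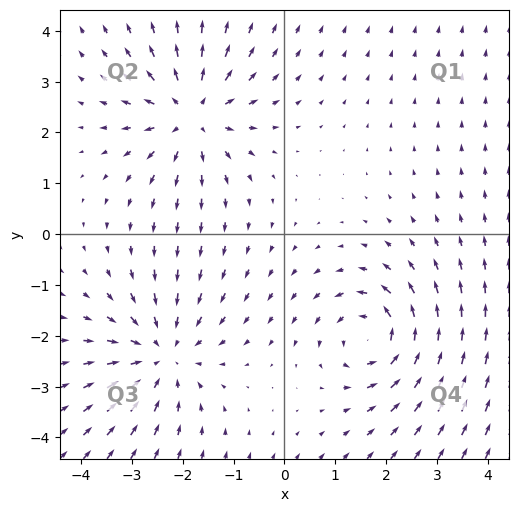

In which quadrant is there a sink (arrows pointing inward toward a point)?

The sink sits at approximately (-2.4, -2.4), which lies in quadrant Q3. The divergence there is about -3, negative as expected for a sink.

Q3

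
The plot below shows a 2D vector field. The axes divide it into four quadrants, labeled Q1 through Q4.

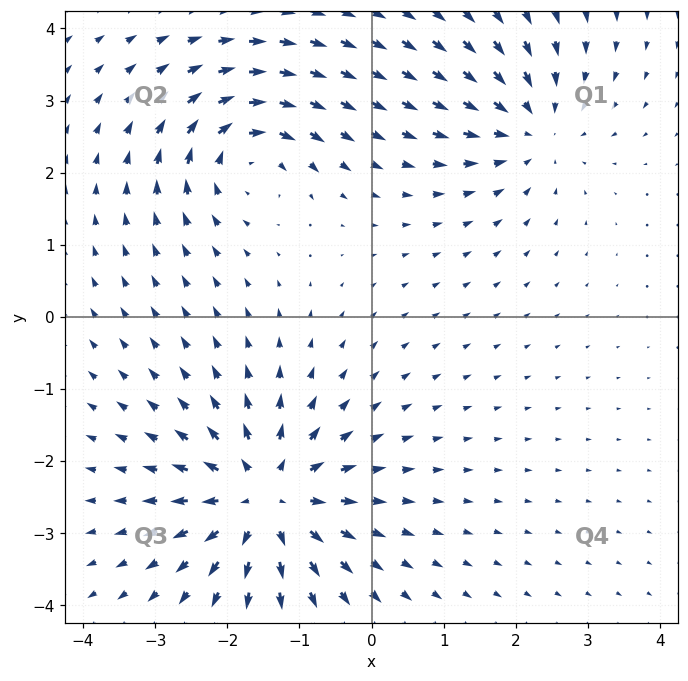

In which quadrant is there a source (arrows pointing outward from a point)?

Q3

The source sits at approximately (-1.5, -2.5), which lies in quadrant Q3. The divergence there is about +5, positive as expected for a source.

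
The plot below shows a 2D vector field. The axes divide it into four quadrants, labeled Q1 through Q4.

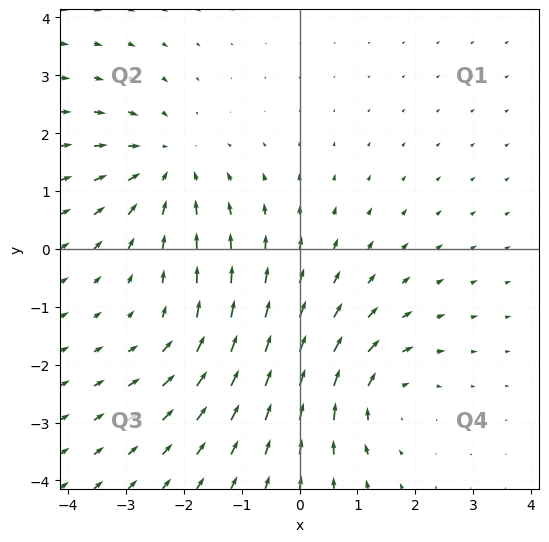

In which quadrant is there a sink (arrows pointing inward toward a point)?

Q2

The sink sits at approximately (-2.3, 1.4), which lies in quadrant Q2. The divergence there is about -4, negative as expected for a sink.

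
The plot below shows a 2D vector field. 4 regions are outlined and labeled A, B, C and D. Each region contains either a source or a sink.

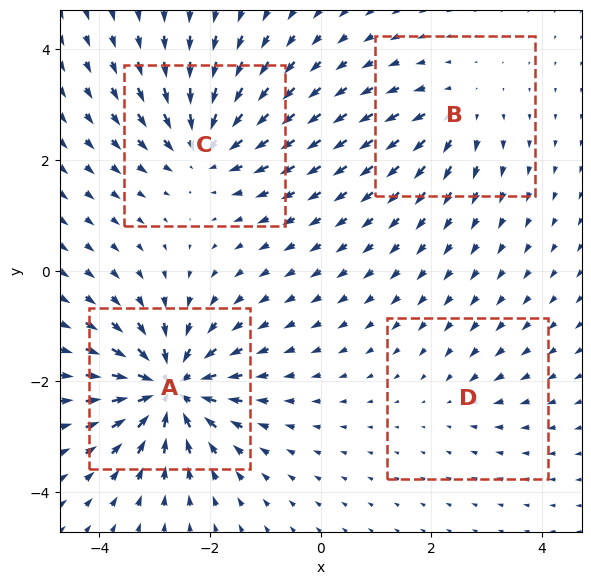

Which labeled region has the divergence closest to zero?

D

Divergence at each region's feature centre — A: about -9, B: about +4, C: about -6, D: about -2. Region D is closest to zero.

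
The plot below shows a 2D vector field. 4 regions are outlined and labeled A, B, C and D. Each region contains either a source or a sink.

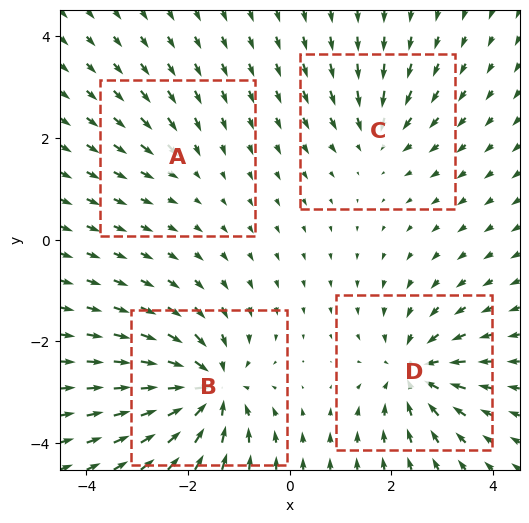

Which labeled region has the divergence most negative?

Divergence at each region's feature centre — A: about -2, B: about -8, C: about -4, D: about -6. Region B is most negative.

B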